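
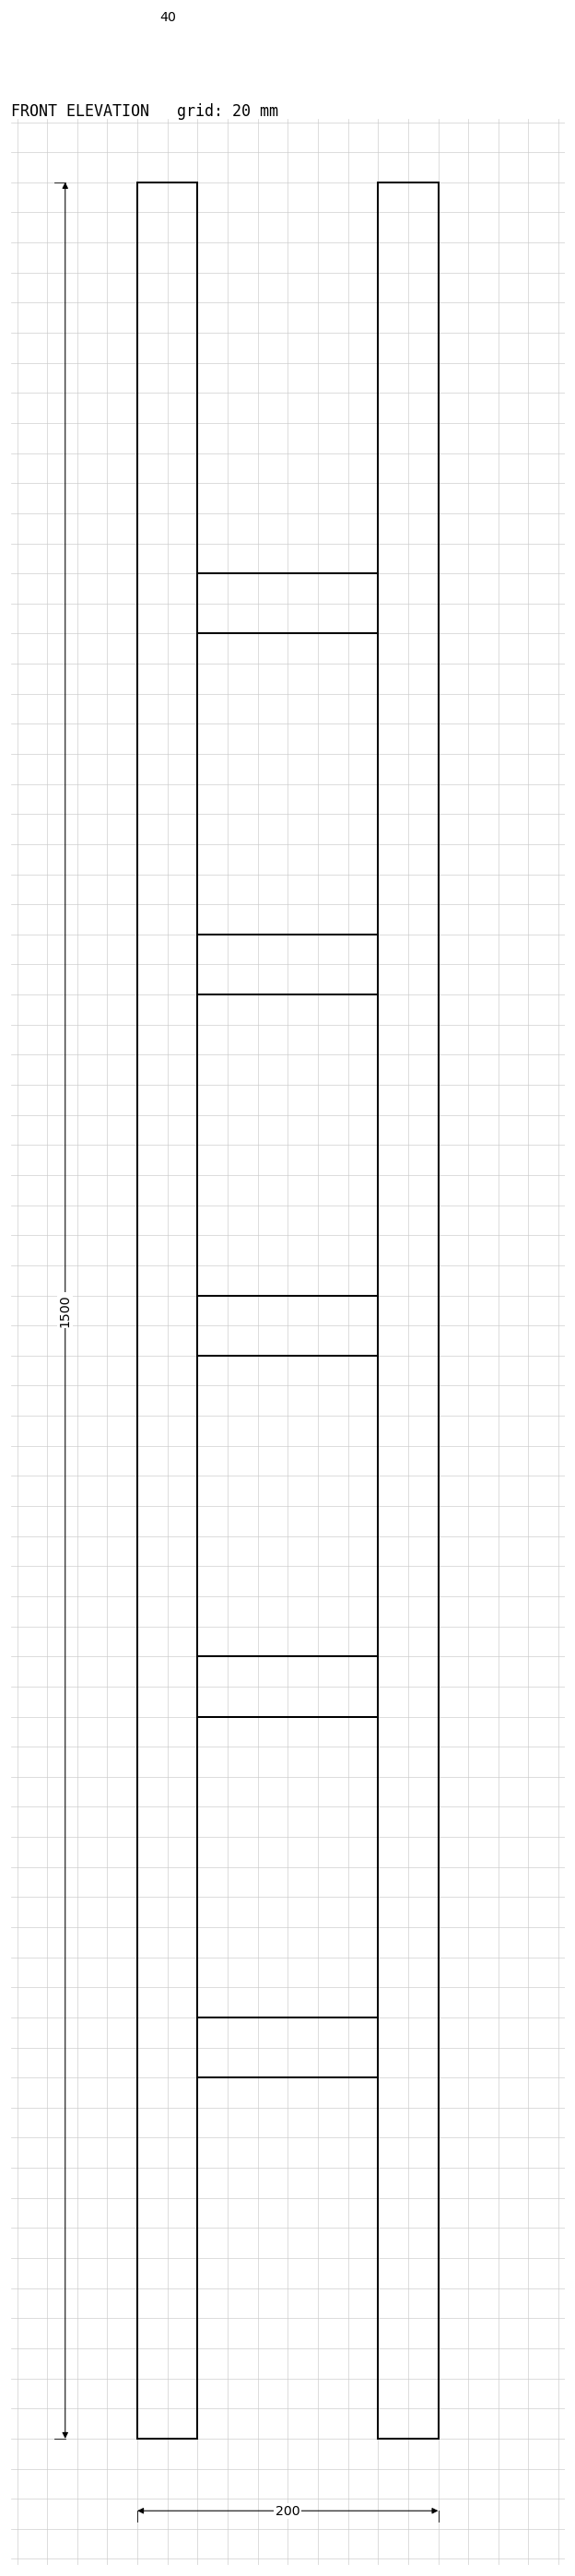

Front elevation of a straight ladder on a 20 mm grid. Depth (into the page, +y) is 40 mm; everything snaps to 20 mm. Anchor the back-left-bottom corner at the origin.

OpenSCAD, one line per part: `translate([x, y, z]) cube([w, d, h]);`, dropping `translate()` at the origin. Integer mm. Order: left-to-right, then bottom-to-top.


cube([40, 40, 1500]);
translate([40, 0, 240]) cube([120, 40, 40]);
translate([40, 0, 480]) cube([120, 40, 40]);
translate([40, 0, 720]) cube([120, 40, 40]);
translate([40, 0, 960]) cube([120, 40, 40]);
translate([40, 0, 1200]) cube([120, 40, 40]);
translate([160, 0, 0]) cube([40, 40, 1500]);


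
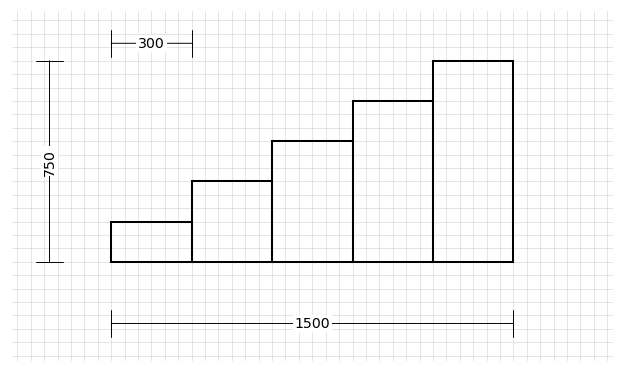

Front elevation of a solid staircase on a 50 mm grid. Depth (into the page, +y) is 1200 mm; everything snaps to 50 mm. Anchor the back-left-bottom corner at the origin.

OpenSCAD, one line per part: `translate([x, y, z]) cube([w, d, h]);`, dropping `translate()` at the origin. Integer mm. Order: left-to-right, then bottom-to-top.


cube([300, 1200, 150]);
translate([300, 0, 0]) cube([300, 1200, 300]);
translate([600, 0, 0]) cube([300, 1200, 450]);
translate([900, 0, 0]) cube([300, 1200, 600]);
translate([1200, 0, 0]) cube([300, 1200, 750]);


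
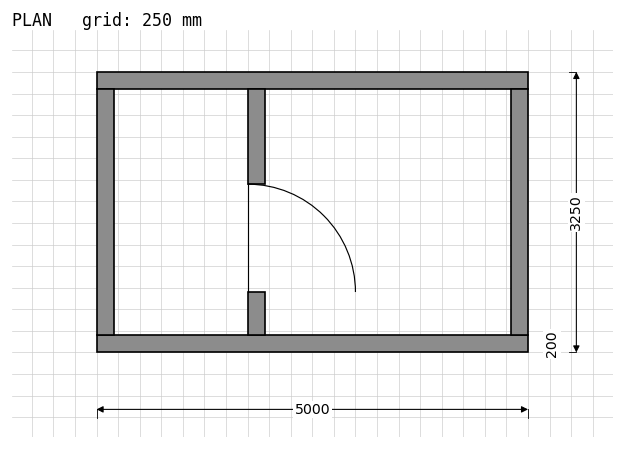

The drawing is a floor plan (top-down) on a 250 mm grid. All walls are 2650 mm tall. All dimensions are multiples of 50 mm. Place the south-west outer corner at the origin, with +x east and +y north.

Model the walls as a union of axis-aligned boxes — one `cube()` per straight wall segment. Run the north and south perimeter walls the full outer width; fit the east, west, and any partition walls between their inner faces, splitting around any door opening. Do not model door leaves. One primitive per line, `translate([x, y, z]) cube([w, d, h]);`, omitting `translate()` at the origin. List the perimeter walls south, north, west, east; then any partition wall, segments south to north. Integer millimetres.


cube([5000, 200, 2650]);
translate([0, 3050, 0]) cube([5000, 200, 2650]);
translate([0, 200, 0]) cube([200, 2850, 2650]);
translate([4800, 200, 0]) cube([200, 2850, 2650]);
translate([1750, 200, 0]) cube([200, 500, 2650]);
translate([1750, 1950, 0]) cube([200, 1100, 2650]);


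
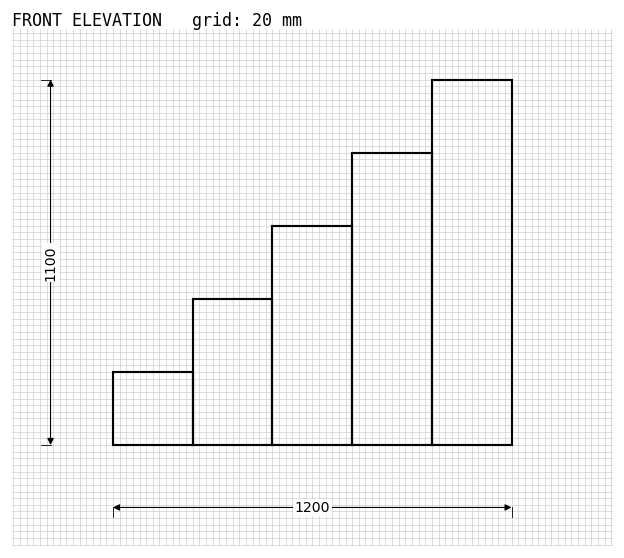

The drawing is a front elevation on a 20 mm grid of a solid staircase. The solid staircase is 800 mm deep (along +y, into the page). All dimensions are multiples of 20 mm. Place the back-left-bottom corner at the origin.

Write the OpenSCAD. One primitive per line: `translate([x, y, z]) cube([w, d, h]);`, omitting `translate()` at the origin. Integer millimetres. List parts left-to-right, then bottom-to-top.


cube([240, 800, 220]);
translate([240, 0, 0]) cube([240, 800, 440]);
translate([480, 0, 0]) cube([240, 800, 660]);
translate([720, 0, 0]) cube([240, 800, 880]);
translate([960, 0, 0]) cube([240, 800, 1100]);


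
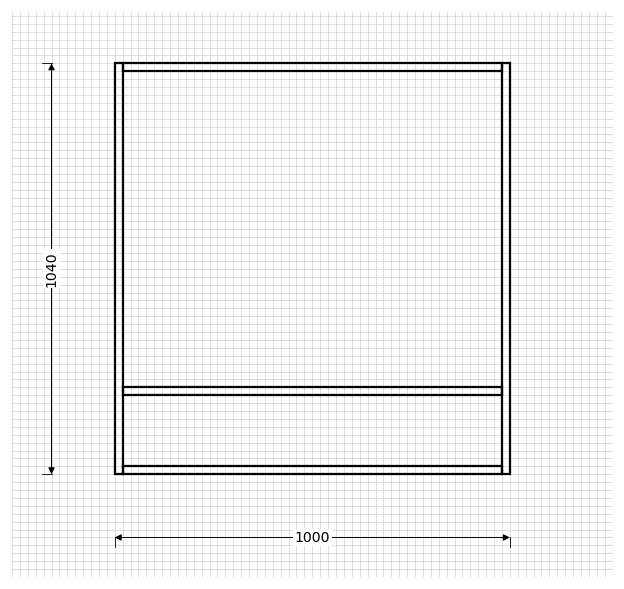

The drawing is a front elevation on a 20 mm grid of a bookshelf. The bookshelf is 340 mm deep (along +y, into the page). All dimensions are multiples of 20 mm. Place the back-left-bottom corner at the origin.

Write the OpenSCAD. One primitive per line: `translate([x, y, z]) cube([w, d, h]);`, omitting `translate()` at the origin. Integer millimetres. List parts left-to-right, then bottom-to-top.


cube([20, 340, 1040]);
translate([20, 0, 0]) cube([960, 340, 20]);
translate([20, 0, 200]) cube([960, 340, 20]);
translate([20, 0, 1020]) cube([960, 340, 20]);
translate([980, 0, 0]) cube([20, 340, 1040]);


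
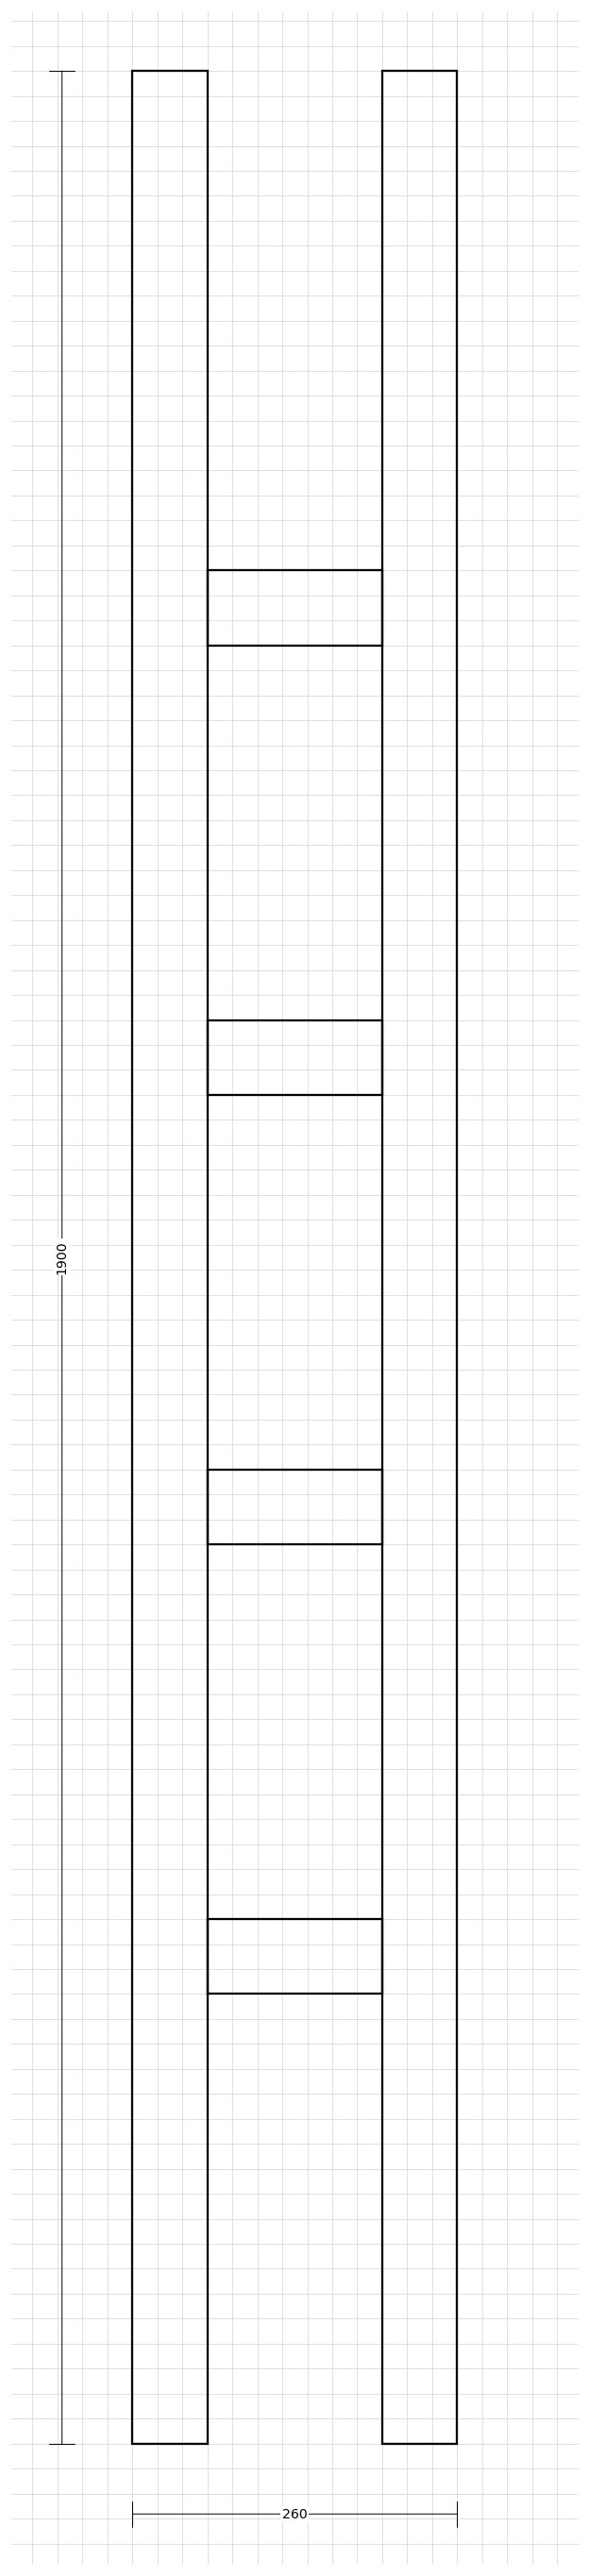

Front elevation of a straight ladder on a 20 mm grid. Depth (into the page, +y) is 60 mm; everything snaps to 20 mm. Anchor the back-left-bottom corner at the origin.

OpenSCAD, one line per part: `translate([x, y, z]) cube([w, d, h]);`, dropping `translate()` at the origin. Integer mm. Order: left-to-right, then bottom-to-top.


cube([60, 60, 1900]);
translate([60, 0, 360]) cube([140, 60, 60]);
translate([60, 0, 720]) cube([140, 60, 60]);
translate([60, 0, 1080]) cube([140, 60, 60]);
translate([60, 0, 1440]) cube([140, 60, 60]);
translate([200, 0, 0]) cube([60, 60, 1900]);


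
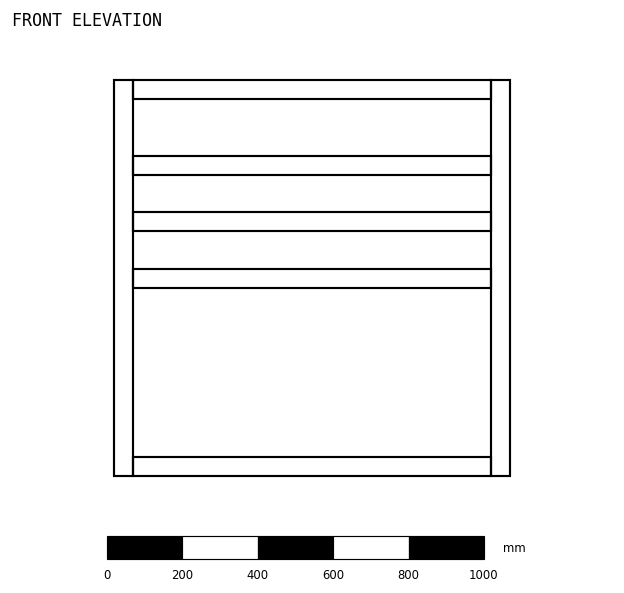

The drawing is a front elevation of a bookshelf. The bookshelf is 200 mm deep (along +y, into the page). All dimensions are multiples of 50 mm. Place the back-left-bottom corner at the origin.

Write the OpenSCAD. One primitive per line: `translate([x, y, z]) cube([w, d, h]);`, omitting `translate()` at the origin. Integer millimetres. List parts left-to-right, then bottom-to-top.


cube([50, 200, 1050]);
translate([50, 0, 0]) cube([950, 200, 50]);
translate([50, 0, 500]) cube([950, 200, 50]);
translate([50, 0, 650]) cube([950, 200, 50]);
translate([50, 0, 800]) cube([950, 200, 50]);
translate([50, 0, 1000]) cube([950, 200, 50]);
translate([1000, 0, 0]) cube([50, 200, 1050]);


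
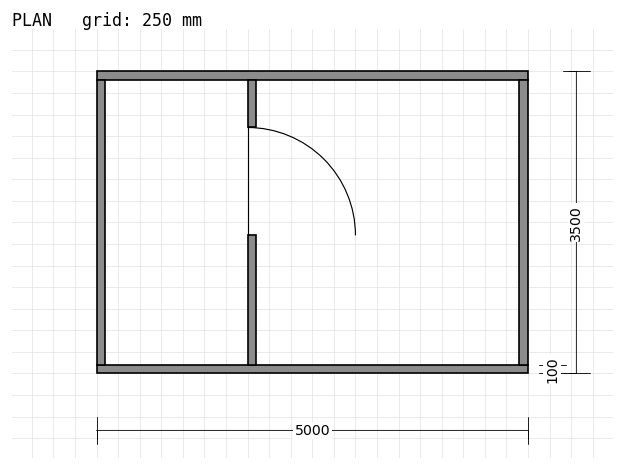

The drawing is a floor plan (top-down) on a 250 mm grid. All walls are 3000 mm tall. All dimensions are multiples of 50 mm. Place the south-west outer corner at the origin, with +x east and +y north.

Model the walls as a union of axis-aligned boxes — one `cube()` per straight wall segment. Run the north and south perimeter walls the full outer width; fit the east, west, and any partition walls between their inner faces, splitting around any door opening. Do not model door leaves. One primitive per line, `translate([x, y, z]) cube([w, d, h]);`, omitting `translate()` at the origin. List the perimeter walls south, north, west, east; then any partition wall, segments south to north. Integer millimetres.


cube([5000, 100, 3000]);
translate([0, 3400, 0]) cube([5000, 100, 3000]);
translate([0, 100, 0]) cube([100, 3300, 3000]);
translate([4900, 100, 0]) cube([100, 3300, 3000]);
translate([1750, 100, 0]) cube([100, 1500, 3000]);
translate([1750, 2850, 0]) cube([100, 550, 3000]);


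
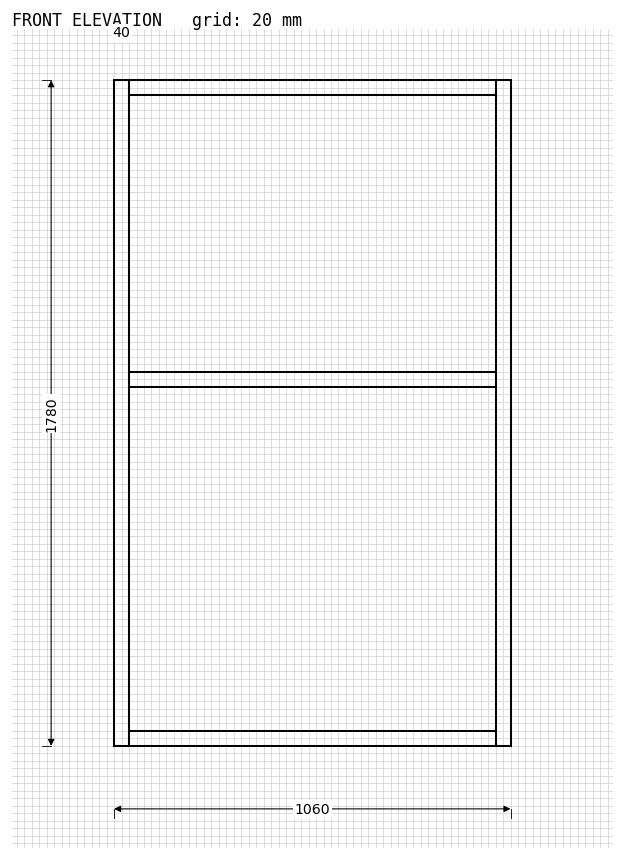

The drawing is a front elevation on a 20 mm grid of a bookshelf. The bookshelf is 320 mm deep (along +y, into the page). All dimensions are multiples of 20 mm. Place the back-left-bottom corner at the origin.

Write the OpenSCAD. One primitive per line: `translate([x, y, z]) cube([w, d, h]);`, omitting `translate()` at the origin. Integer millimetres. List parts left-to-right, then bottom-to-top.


cube([40, 320, 1780]);
translate([40, 0, 0]) cube([980, 320, 40]);
translate([40, 0, 960]) cube([980, 320, 40]);
translate([40, 0, 1740]) cube([980, 320, 40]);
translate([1020, 0, 0]) cube([40, 320, 1780]);


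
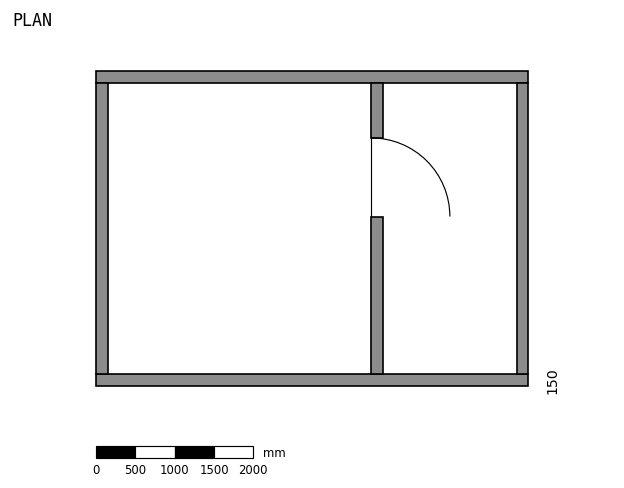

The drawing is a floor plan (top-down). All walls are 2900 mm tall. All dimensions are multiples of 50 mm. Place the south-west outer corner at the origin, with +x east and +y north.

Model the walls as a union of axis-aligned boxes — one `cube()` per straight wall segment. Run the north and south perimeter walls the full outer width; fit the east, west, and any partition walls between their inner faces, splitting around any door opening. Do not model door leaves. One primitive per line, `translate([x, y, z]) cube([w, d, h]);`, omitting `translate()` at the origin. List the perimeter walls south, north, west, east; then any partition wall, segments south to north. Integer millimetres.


cube([5500, 150, 2900]);
translate([0, 3850, 0]) cube([5500, 150, 2900]);
translate([0, 150, 0]) cube([150, 3700, 2900]);
translate([5350, 150, 0]) cube([150, 3700, 2900]);
translate([3500, 150, 0]) cube([150, 2000, 2900]);
translate([3500, 3150, 0]) cube([150, 700, 2900]);


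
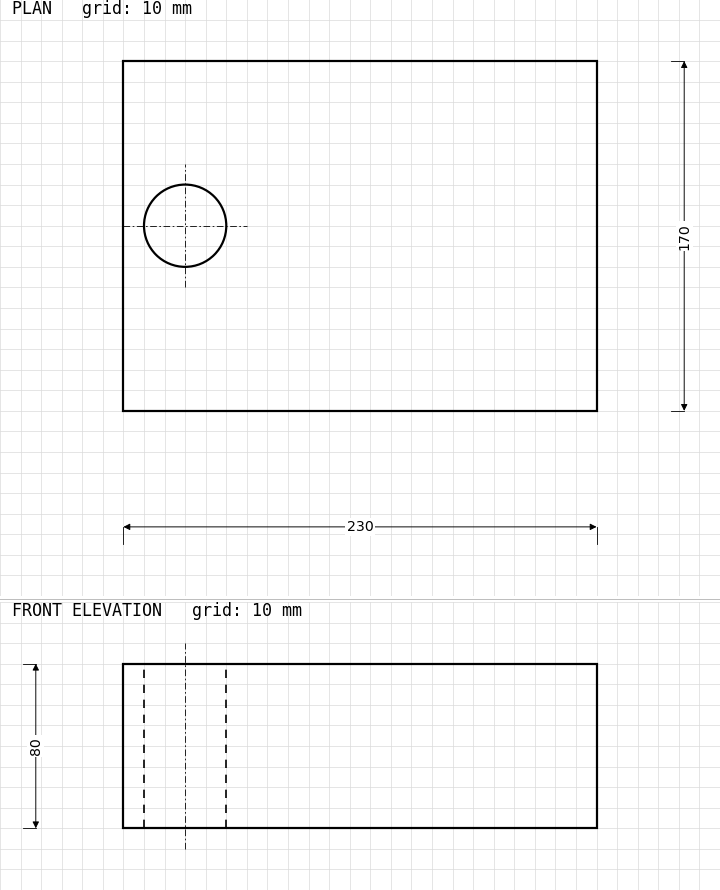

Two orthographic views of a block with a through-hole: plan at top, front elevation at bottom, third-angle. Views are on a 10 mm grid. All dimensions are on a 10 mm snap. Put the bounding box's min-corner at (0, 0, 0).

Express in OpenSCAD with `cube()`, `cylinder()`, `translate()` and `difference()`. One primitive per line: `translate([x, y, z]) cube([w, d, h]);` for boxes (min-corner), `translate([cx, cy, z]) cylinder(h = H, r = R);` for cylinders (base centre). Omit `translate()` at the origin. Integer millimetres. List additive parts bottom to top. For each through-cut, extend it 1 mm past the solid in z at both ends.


difference() {
  cube([230, 170, 80]);
  translate([30, 90, -1]) cylinder(h = 82, r = 20);
}


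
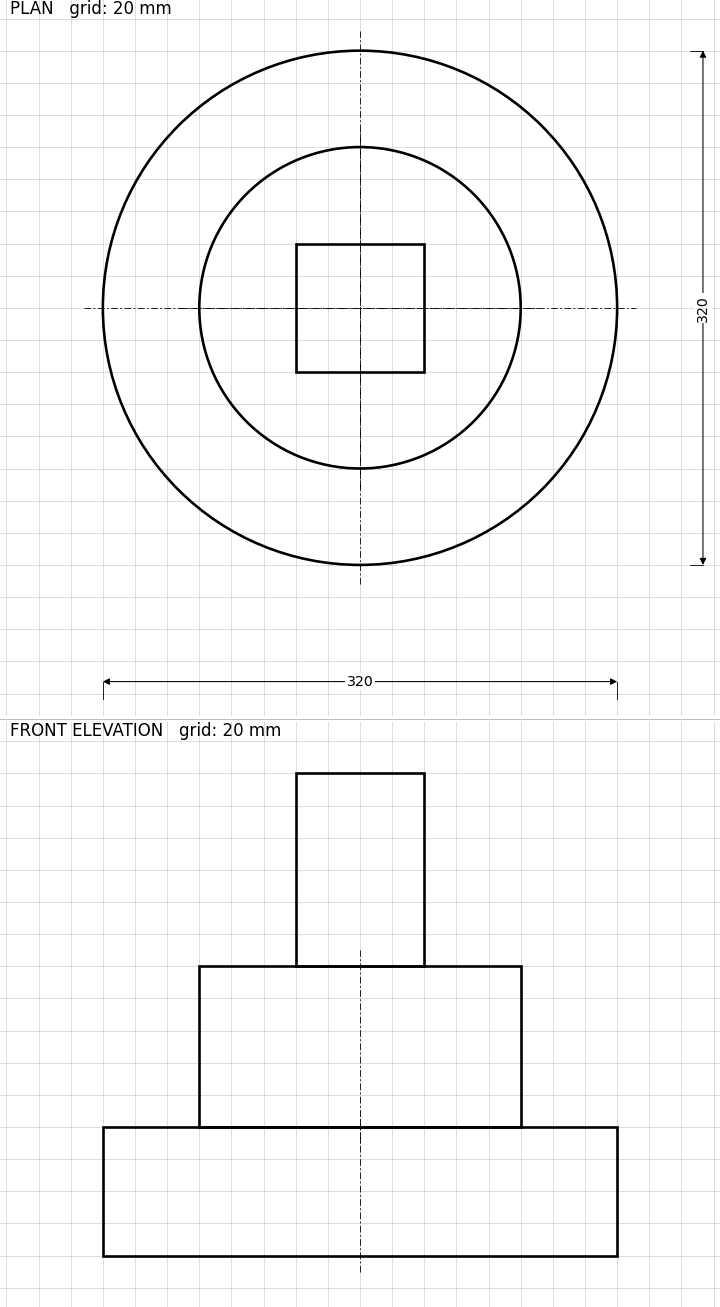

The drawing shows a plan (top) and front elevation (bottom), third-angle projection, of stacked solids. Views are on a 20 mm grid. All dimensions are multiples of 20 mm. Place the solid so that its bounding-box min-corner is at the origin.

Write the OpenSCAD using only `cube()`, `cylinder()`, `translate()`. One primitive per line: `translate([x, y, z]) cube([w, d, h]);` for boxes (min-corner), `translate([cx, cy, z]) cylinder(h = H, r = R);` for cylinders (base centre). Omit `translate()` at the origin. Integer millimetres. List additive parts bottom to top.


translate([160, 160, 0]) cylinder(h = 80, r = 160);
translate([160, 160, 80]) cylinder(h = 100, r = 100);
translate([120, 120, 180]) cube([80, 80, 120]);


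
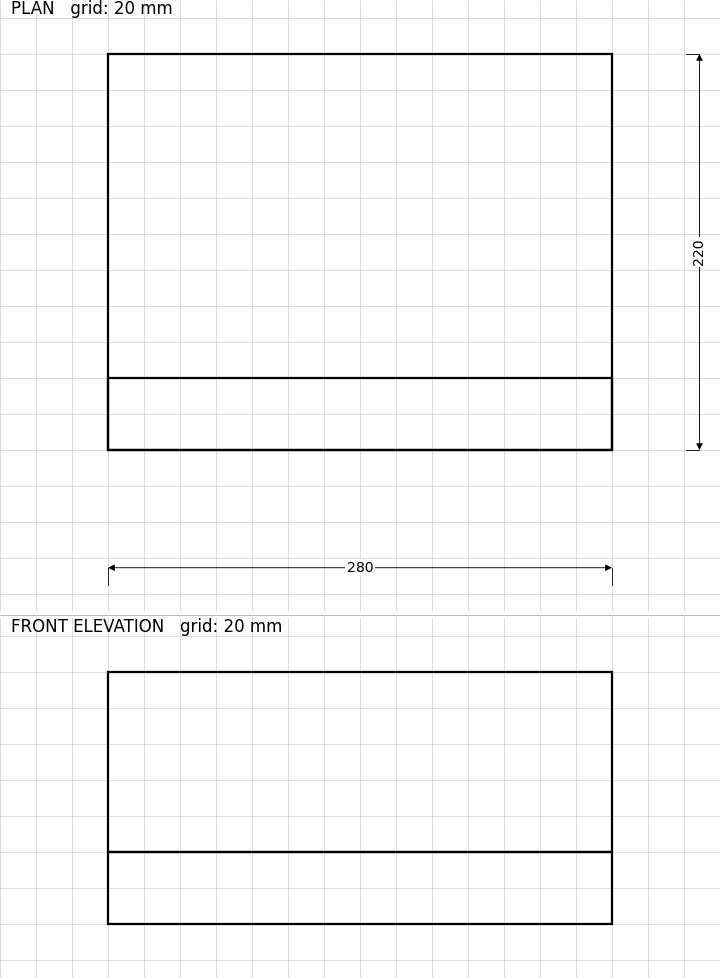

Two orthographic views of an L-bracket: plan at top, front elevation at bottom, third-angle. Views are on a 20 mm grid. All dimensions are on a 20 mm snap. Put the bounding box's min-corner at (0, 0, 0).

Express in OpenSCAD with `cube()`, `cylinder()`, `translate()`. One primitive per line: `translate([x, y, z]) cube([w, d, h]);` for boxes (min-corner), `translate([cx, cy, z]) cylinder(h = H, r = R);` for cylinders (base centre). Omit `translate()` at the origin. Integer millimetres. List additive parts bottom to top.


cube([280, 220, 40]);
translate([0, 0, 40]) cube([280, 40, 100]);


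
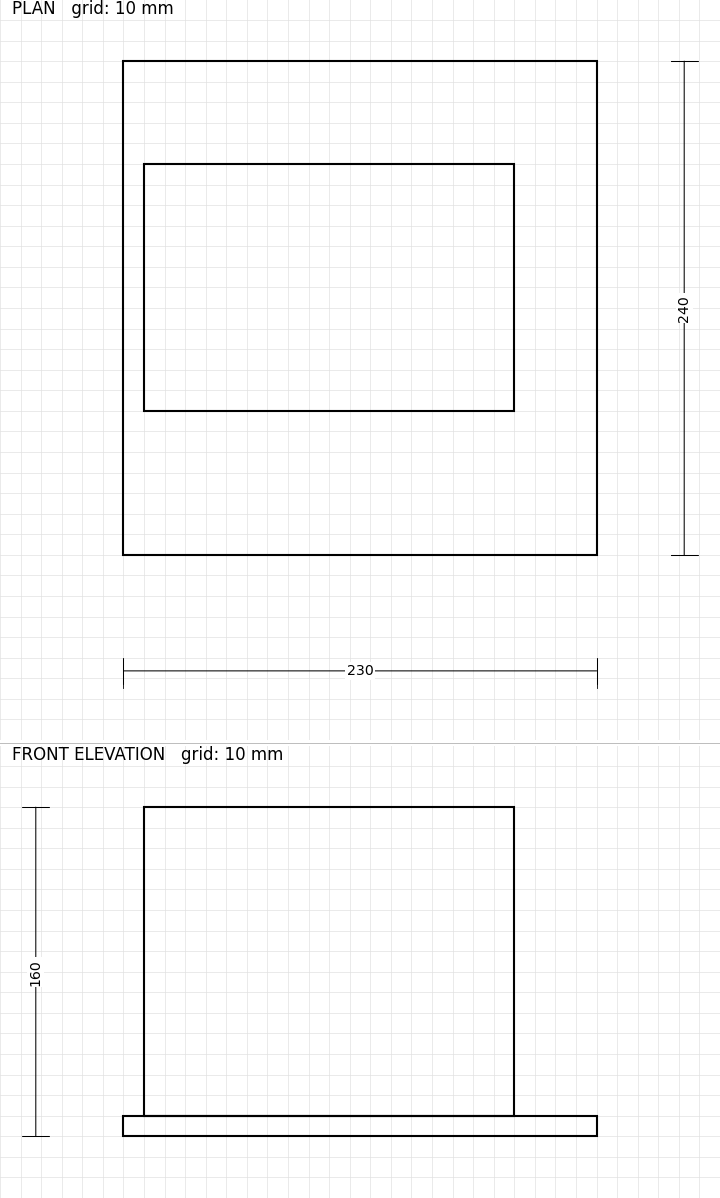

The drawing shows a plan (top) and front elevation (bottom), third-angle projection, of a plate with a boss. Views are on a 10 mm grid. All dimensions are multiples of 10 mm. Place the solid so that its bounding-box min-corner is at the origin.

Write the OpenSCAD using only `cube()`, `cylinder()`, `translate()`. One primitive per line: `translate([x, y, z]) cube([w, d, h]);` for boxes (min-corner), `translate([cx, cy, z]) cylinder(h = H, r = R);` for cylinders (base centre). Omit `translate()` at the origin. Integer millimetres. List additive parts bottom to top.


cube([230, 240, 10]);
translate([10, 70, 10]) cube([180, 120, 150]);


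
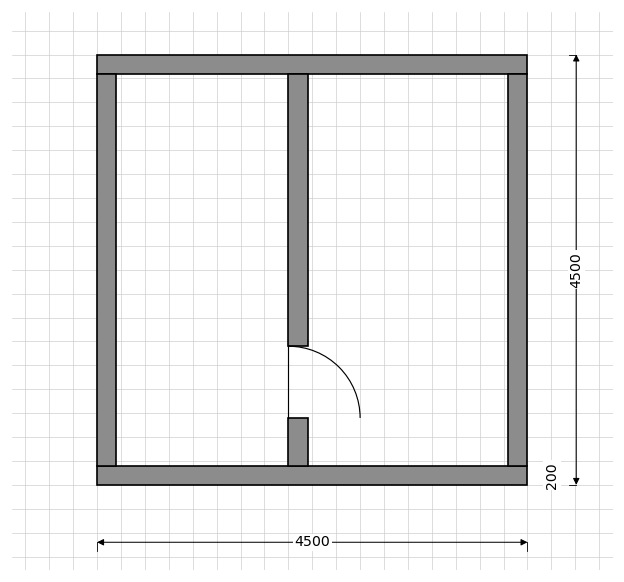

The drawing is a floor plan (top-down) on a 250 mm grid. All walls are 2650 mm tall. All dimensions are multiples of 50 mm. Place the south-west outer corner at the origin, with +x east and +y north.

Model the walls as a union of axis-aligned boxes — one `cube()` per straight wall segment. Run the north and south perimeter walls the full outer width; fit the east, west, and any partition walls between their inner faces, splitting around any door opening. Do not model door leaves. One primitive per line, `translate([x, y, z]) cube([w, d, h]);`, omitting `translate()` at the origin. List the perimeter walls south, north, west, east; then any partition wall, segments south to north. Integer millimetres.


cube([4500, 200, 2650]);
translate([0, 4300, 0]) cube([4500, 200, 2650]);
translate([0, 200, 0]) cube([200, 4100, 2650]);
translate([4300, 200, 0]) cube([200, 4100, 2650]);
translate([2000, 200, 0]) cube([200, 500, 2650]);
translate([2000, 1450, 0]) cube([200, 2850, 2650]);


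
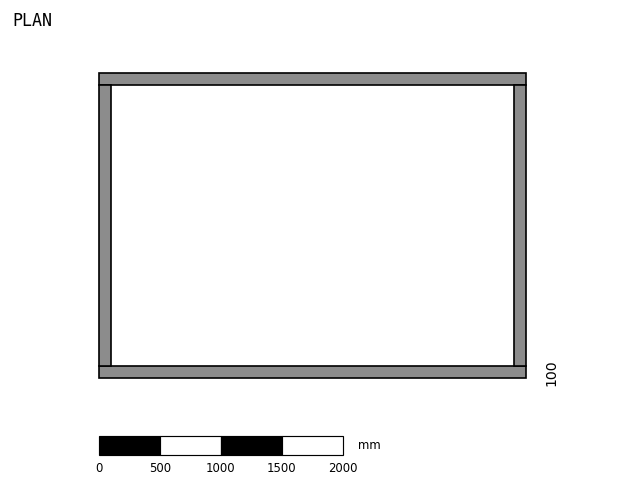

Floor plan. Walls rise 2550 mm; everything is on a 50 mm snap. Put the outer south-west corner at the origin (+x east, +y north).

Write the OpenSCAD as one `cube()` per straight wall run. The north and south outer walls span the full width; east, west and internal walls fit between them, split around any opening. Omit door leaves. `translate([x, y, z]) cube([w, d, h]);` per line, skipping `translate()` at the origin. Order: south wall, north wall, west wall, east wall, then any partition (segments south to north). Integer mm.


cube([3500, 100, 2550]);
translate([0, 2400, 0]) cube([3500, 100, 2550]);
translate([0, 100, 0]) cube([100, 2300, 2550]);
translate([3400, 100, 0]) cube([100, 2300, 2550]);


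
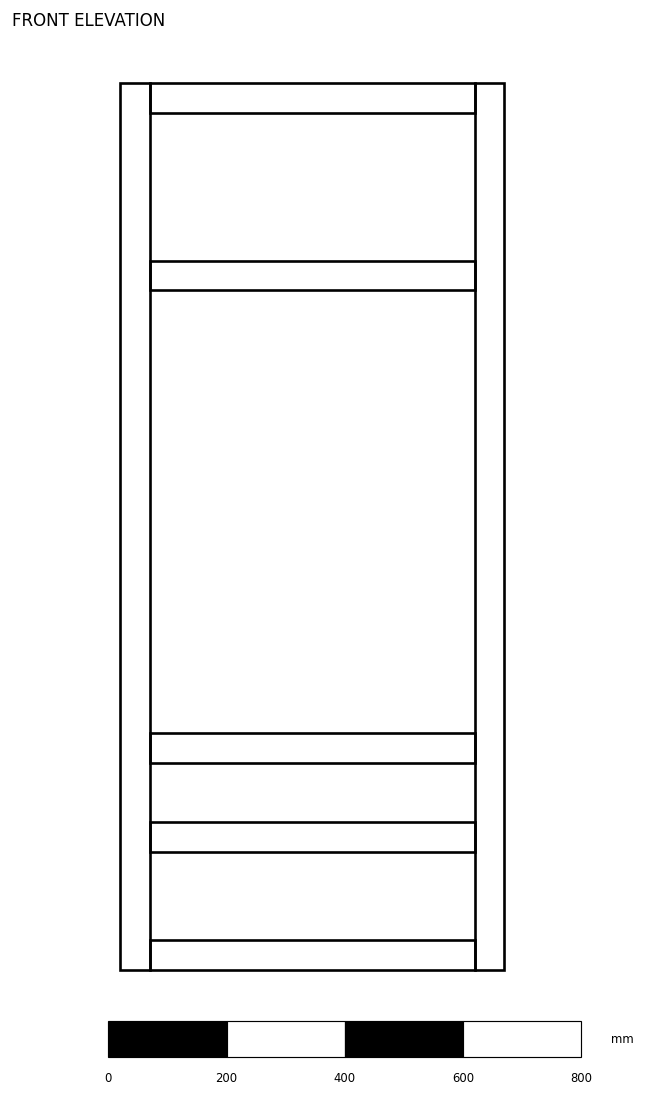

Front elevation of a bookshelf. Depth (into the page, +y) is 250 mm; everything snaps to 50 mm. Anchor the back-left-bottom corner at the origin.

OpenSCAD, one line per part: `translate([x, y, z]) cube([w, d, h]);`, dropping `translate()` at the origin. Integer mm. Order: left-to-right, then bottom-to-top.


cube([50, 250, 1500]);
translate([50, 0, 0]) cube([550, 250, 50]);
translate([50, 0, 200]) cube([550, 250, 50]);
translate([50, 0, 350]) cube([550, 250, 50]);
translate([50, 0, 1150]) cube([550, 250, 50]);
translate([50, 0, 1450]) cube([550, 250, 50]);
translate([600, 0, 0]) cube([50, 250, 1500]);


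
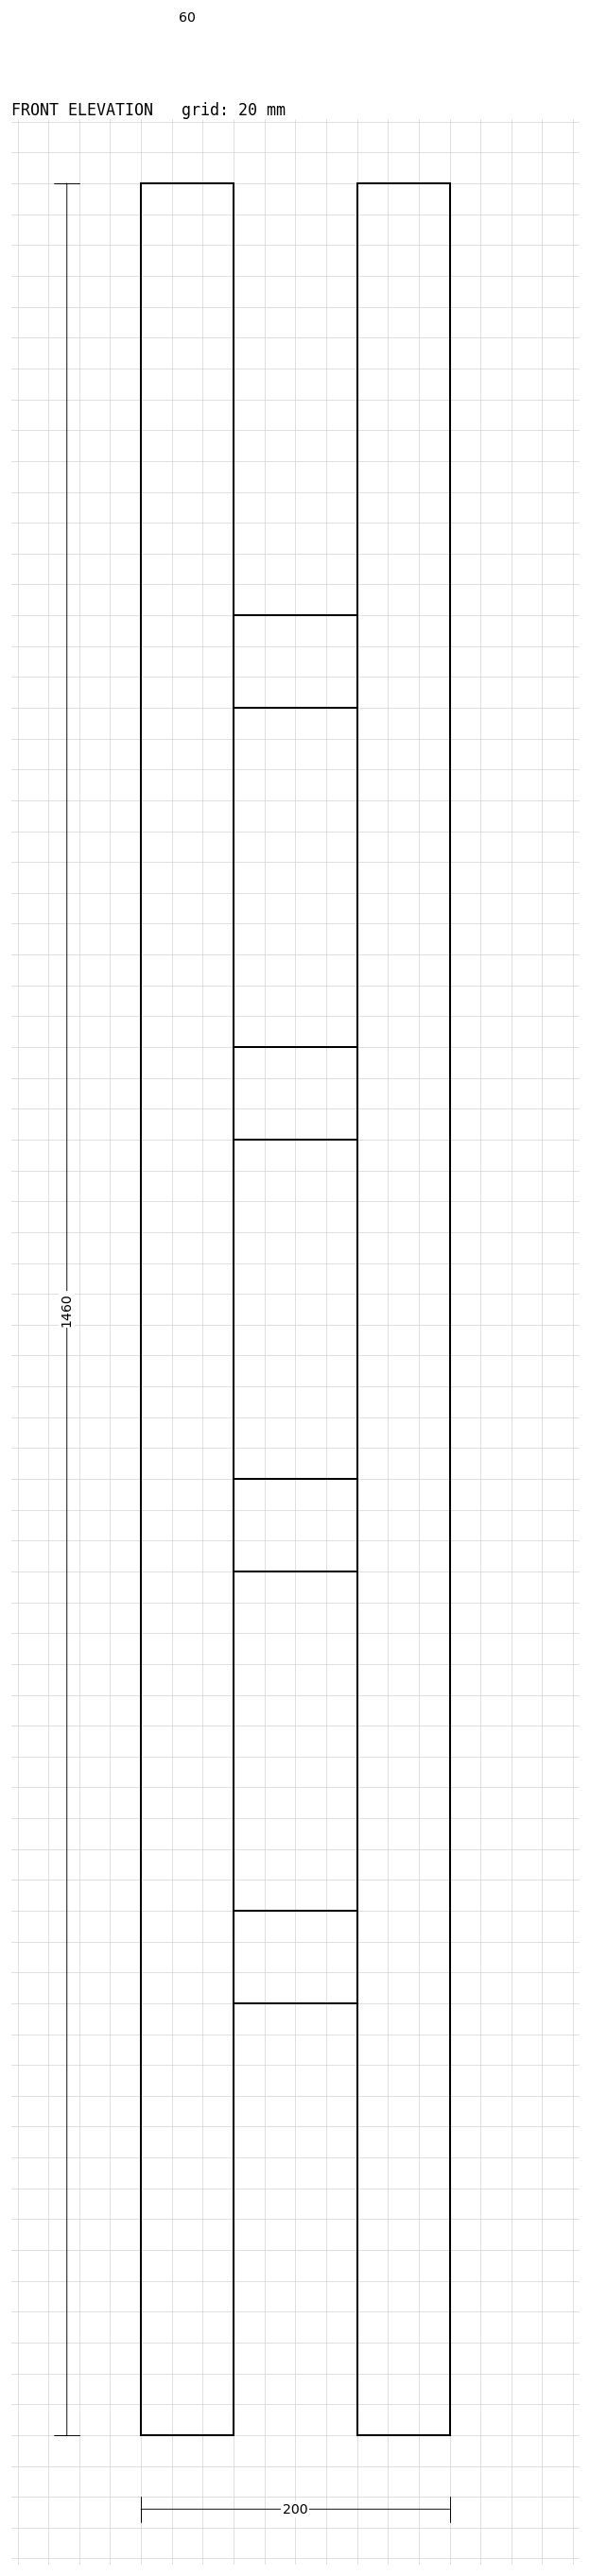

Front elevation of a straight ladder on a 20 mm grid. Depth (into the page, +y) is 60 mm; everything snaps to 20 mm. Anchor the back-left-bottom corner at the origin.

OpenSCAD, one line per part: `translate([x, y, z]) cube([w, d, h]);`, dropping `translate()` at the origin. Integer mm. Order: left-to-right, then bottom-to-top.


cube([60, 60, 1460]);
translate([60, 0, 280]) cube([80, 60, 60]);
translate([60, 0, 560]) cube([80, 60, 60]);
translate([60, 0, 840]) cube([80, 60, 60]);
translate([60, 0, 1120]) cube([80, 60, 60]);
translate([140, 0, 0]) cube([60, 60, 1460]);


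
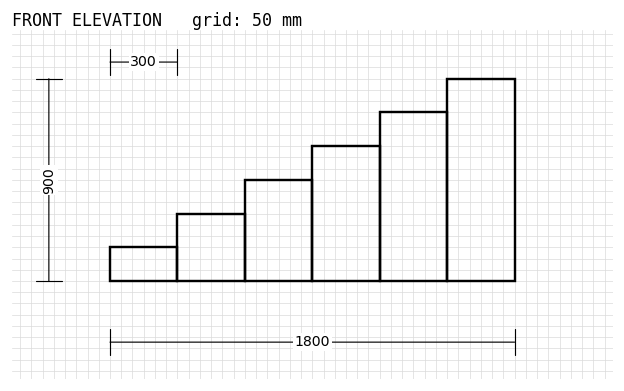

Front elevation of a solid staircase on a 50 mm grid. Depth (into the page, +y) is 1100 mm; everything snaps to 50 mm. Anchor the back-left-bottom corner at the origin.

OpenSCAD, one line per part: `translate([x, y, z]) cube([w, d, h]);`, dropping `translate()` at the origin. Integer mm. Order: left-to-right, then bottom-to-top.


cube([300, 1100, 150]);
translate([300, 0, 0]) cube([300, 1100, 300]);
translate([600, 0, 0]) cube([300, 1100, 450]);
translate([900, 0, 0]) cube([300, 1100, 600]);
translate([1200, 0, 0]) cube([300, 1100, 750]);
translate([1500, 0, 0]) cube([300, 1100, 900]);


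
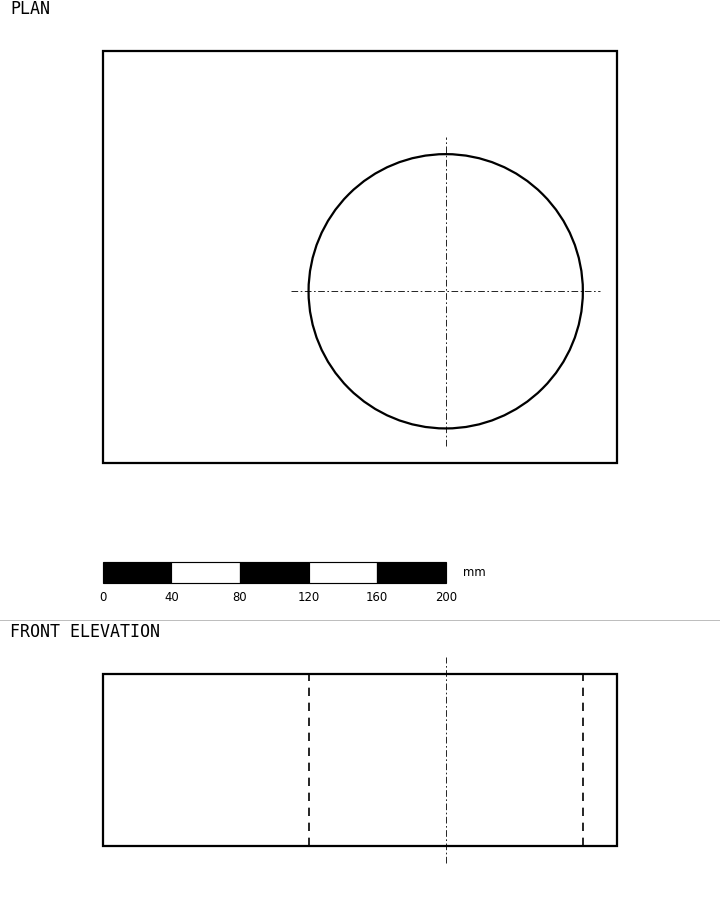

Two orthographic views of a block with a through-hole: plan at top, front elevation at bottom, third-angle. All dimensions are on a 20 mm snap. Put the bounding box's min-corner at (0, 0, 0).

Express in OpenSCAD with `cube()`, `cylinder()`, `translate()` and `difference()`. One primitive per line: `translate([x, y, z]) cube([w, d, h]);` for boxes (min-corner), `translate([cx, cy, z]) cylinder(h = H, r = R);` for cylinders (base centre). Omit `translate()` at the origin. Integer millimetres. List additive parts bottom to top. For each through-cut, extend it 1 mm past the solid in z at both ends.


difference() {
  cube([300, 240, 100]);
  translate([200, 100, -1]) cylinder(h = 102, r = 80);
}


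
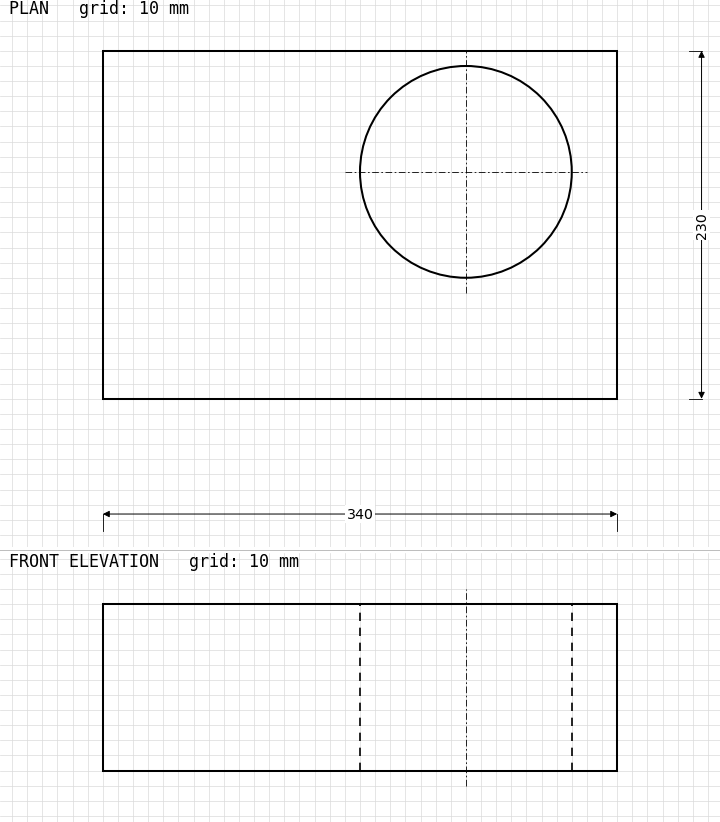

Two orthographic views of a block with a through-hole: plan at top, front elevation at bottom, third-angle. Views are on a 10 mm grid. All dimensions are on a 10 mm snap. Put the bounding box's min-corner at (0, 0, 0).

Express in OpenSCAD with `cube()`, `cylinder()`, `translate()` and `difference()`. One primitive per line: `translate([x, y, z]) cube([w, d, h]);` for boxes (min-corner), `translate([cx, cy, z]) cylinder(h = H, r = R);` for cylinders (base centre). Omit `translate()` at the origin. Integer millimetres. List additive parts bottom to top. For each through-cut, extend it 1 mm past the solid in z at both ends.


difference() {
  cube([340, 230, 110]);
  translate([240, 150, -1]) cylinder(h = 112, r = 70);
}


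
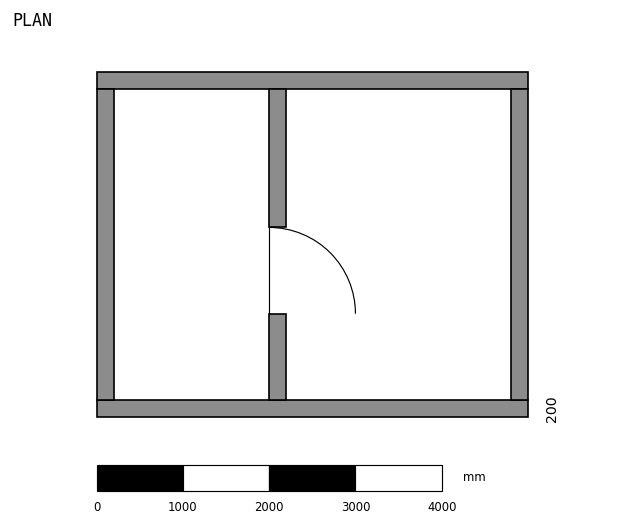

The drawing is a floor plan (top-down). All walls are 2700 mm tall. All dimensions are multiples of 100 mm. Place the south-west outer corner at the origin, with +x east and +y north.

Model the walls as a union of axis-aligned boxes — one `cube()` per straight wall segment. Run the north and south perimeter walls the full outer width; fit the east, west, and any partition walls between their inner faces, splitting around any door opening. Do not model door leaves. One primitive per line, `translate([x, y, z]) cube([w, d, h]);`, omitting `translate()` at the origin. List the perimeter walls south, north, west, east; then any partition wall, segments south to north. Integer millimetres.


cube([5000, 200, 2700]);
translate([0, 3800, 0]) cube([5000, 200, 2700]);
translate([0, 200, 0]) cube([200, 3600, 2700]);
translate([4800, 200, 0]) cube([200, 3600, 2700]);
translate([2000, 200, 0]) cube([200, 1000, 2700]);
translate([2000, 2200, 0]) cube([200, 1600, 2700]);


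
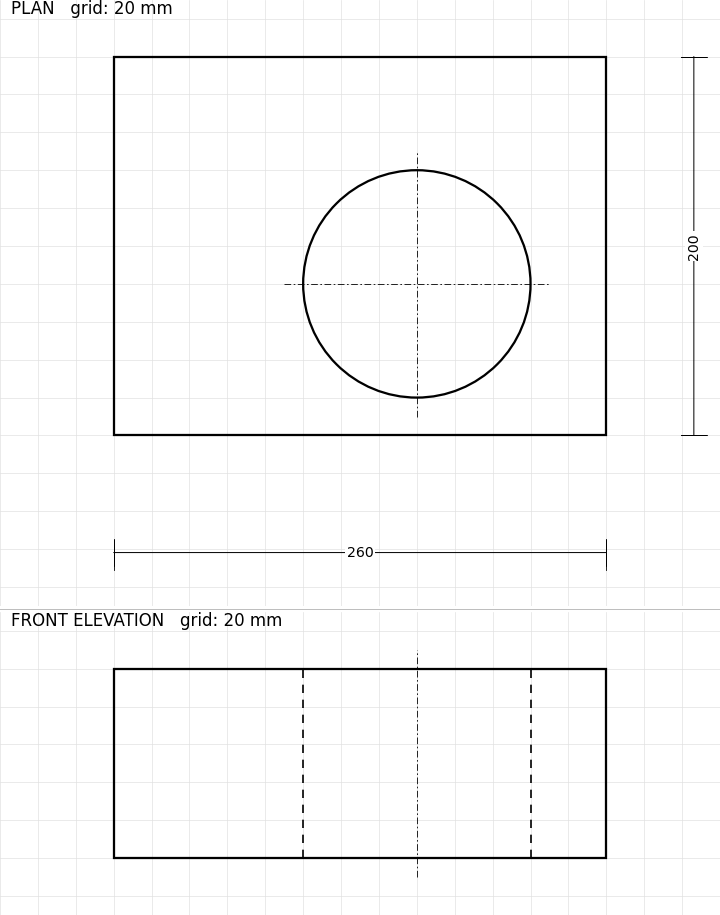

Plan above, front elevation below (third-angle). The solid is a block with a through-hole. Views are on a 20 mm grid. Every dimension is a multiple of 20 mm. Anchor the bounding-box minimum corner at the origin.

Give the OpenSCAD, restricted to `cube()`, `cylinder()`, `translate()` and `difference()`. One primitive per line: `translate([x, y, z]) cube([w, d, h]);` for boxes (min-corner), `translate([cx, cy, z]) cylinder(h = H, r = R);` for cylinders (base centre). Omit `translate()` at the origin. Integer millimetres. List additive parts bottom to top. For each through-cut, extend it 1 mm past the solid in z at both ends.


difference() {
  cube([260, 200, 100]);
  translate([160, 80, -1]) cylinder(h = 102, r = 60);
}


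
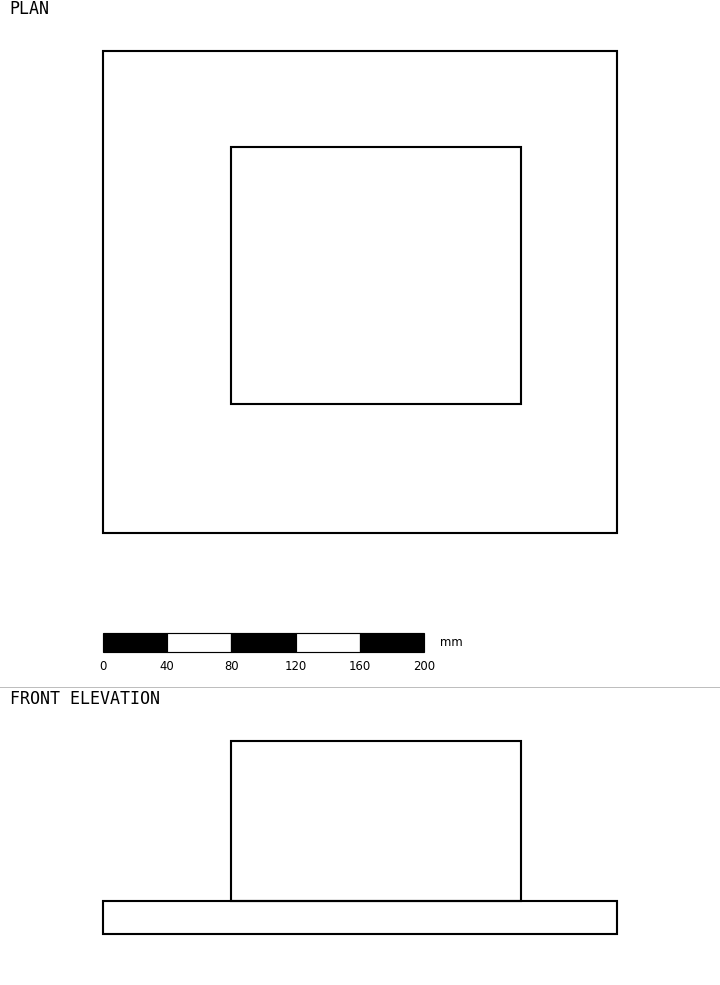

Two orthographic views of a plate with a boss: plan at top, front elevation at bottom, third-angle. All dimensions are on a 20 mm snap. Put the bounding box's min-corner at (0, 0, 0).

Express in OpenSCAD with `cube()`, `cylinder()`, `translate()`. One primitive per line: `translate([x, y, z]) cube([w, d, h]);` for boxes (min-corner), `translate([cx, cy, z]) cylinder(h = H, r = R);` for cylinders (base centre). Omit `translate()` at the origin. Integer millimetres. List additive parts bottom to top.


cube([320, 300, 20]);
translate([80, 80, 20]) cube([180, 160, 100]);


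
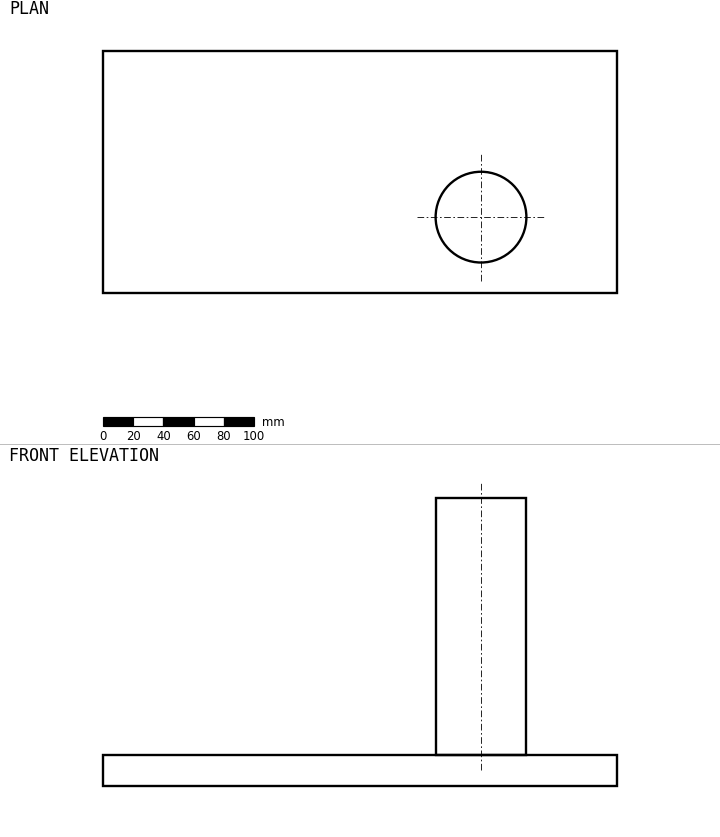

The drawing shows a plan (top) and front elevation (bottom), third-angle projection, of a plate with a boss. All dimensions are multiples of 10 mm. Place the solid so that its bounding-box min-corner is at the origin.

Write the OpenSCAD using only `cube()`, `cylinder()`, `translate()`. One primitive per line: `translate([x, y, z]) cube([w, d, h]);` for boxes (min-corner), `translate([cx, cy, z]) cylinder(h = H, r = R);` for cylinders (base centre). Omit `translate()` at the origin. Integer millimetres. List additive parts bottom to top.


cube([340, 160, 20]);
translate([250, 50, 20]) cylinder(h = 170, r = 30);


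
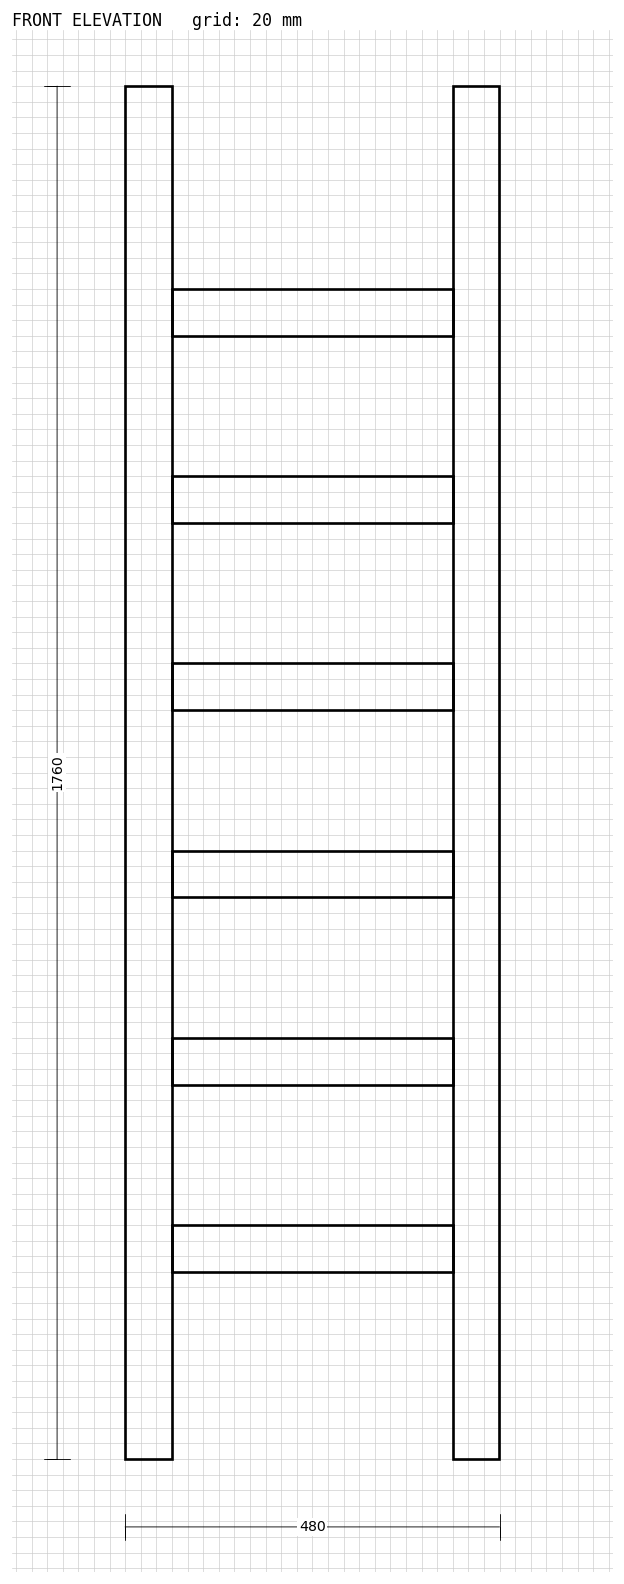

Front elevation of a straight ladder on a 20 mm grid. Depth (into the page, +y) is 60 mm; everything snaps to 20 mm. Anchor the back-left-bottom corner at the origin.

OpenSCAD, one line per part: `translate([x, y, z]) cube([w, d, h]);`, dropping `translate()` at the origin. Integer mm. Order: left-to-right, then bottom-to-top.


cube([60, 60, 1760]);
translate([60, 0, 240]) cube([360, 60, 60]);
translate([60, 0, 480]) cube([360, 60, 60]);
translate([60, 0, 720]) cube([360, 60, 60]);
translate([60, 0, 960]) cube([360, 60, 60]);
translate([60, 0, 1200]) cube([360, 60, 60]);
translate([60, 0, 1440]) cube([360, 60, 60]);
translate([420, 0, 0]) cube([60, 60, 1760]);


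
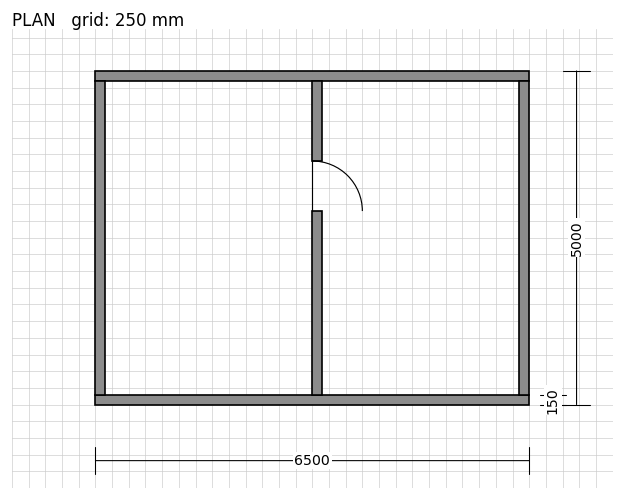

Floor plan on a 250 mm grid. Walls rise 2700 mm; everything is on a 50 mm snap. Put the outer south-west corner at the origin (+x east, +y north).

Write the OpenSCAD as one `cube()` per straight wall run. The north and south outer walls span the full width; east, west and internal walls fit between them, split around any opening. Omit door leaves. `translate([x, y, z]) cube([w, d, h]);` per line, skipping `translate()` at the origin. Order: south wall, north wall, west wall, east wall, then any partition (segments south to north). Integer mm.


cube([6500, 150, 2700]);
translate([0, 4850, 0]) cube([6500, 150, 2700]);
translate([0, 150, 0]) cube([150, 4700, 2700]);
translate([6350, 150, 0]) cube([150, 4700, 2700]);
translate([3250, 150, 0]) cube([150, 2750, 2700]);
translate([3250, 3650, 0]) cube([150, 1200, 2700]);


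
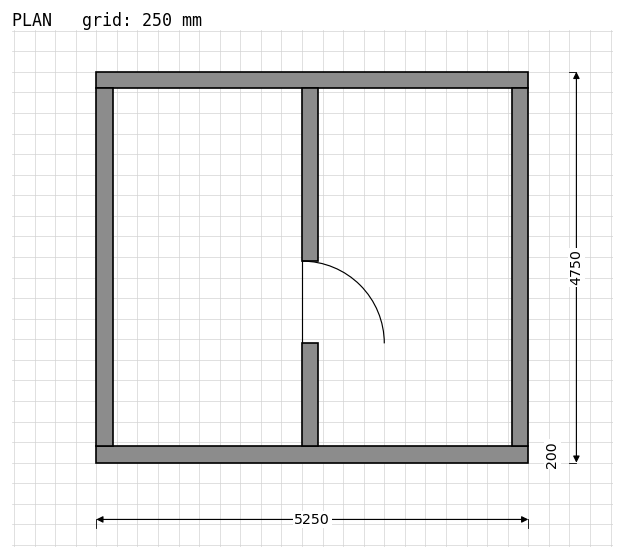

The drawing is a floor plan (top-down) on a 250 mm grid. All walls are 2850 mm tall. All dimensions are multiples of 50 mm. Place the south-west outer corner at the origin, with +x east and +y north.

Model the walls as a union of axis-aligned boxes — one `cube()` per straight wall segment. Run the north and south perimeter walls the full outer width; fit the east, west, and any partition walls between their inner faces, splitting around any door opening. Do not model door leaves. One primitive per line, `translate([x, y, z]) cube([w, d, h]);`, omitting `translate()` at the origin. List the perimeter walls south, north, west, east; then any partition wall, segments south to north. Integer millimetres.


cube([5250, 200, 2850]);
translate([0, 4550, 0]) cube([5250, 200, 2850]);
translate([0, 200, 0]) cube([200, 4350, 2850]);
translate([5050, 200, 0]) cube([200, 4350, 2850]);
translate([2500, 200, 0]) cube([200, 1250, 2850]);
translate([2500, 2450, 0]) cube([200, 2100, 2850]);


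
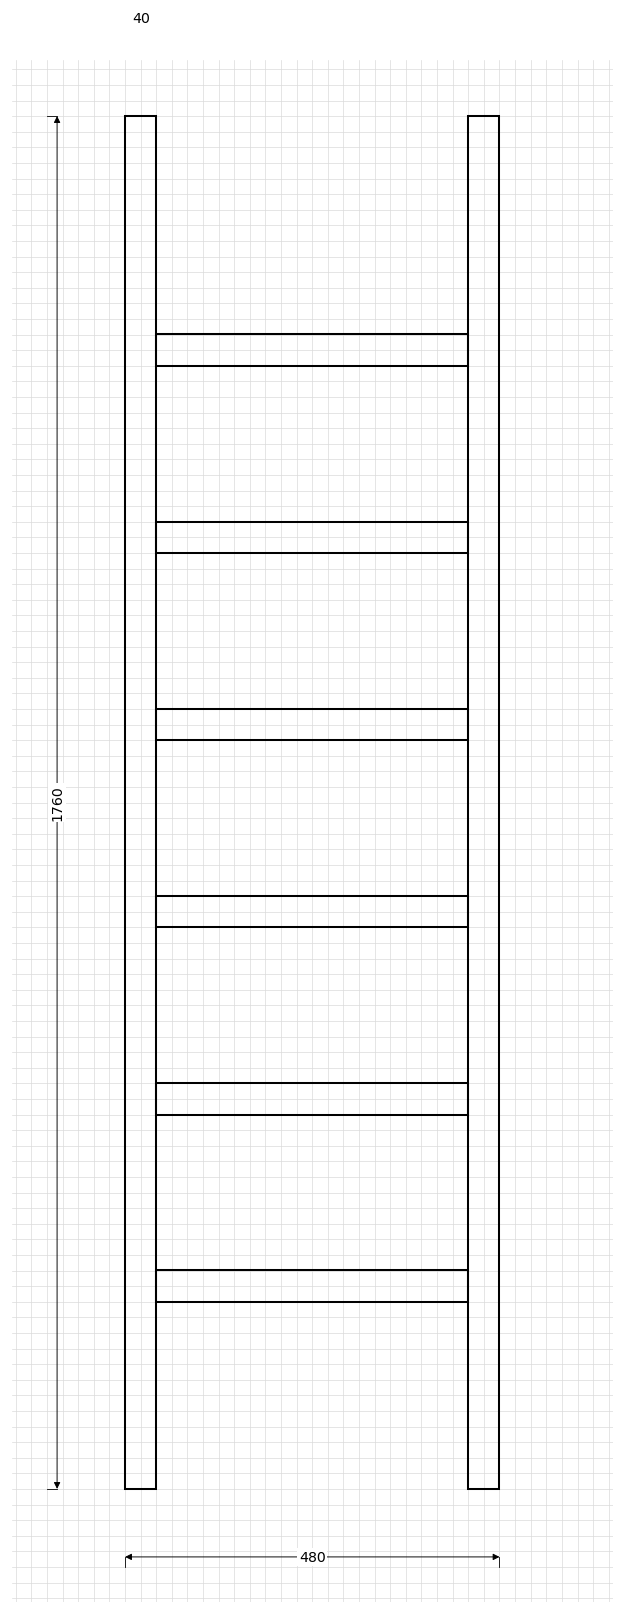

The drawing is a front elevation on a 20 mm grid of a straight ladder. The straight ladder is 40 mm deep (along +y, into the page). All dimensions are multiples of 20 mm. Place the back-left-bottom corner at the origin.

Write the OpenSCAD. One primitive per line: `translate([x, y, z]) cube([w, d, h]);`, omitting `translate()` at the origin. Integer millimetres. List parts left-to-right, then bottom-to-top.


cube([40, 40, 1760]);
translate([40, 0, 240]) cube([400, 40, 40]);
translate([40, 0, 480]) cube([400, 40, 40]);
translate([40, 0, 720]) cube([400, 40, 40]);
translate([40, 0, 960]) cube([400, 40, 40]);
translate([40, 0, 1200]) cube([400, 40, 40]);
translate([40, 0, 1440]) cube([400, 40, 40]);
translate([440, 0, 0]) cube([40, 40, 1760]);


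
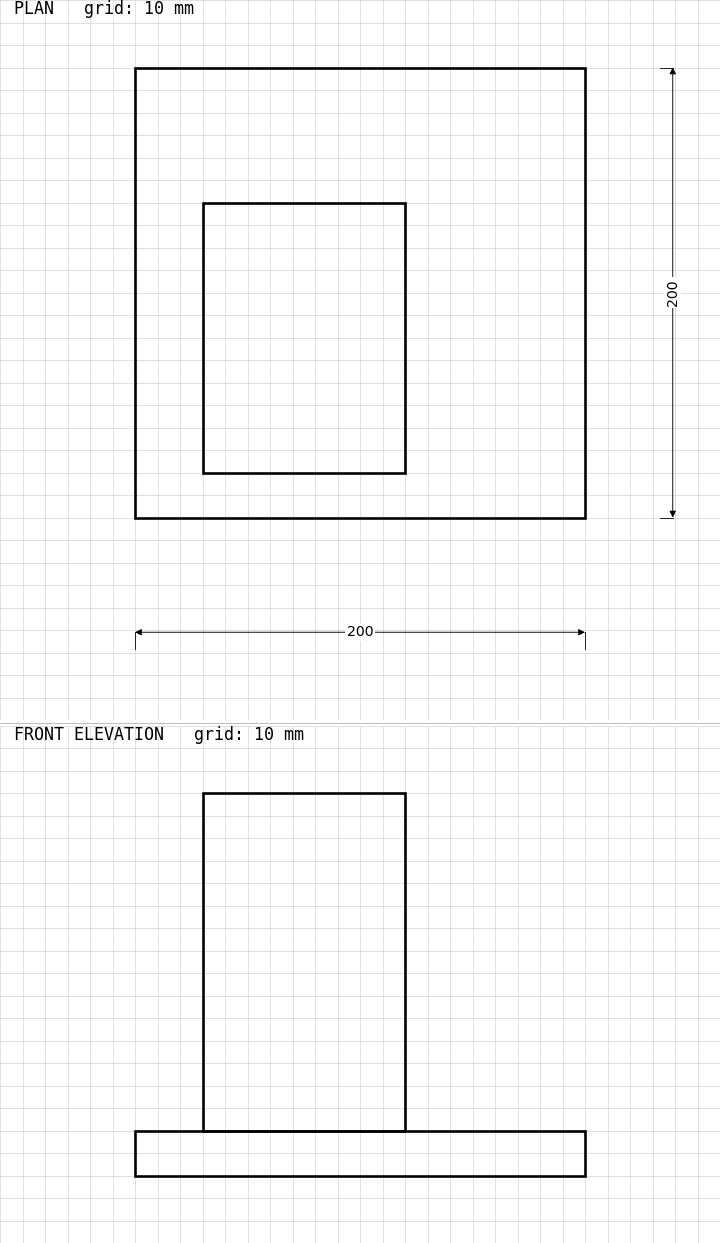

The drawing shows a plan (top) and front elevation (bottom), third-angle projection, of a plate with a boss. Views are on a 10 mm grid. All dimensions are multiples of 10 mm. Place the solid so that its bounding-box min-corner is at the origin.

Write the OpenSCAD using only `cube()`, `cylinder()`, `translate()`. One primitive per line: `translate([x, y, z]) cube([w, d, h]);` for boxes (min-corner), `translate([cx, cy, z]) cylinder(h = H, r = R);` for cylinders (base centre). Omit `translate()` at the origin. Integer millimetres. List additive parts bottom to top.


cube([200, 200, 20]);
translate([30, 20, 20]) cube([90, 120, 150]);


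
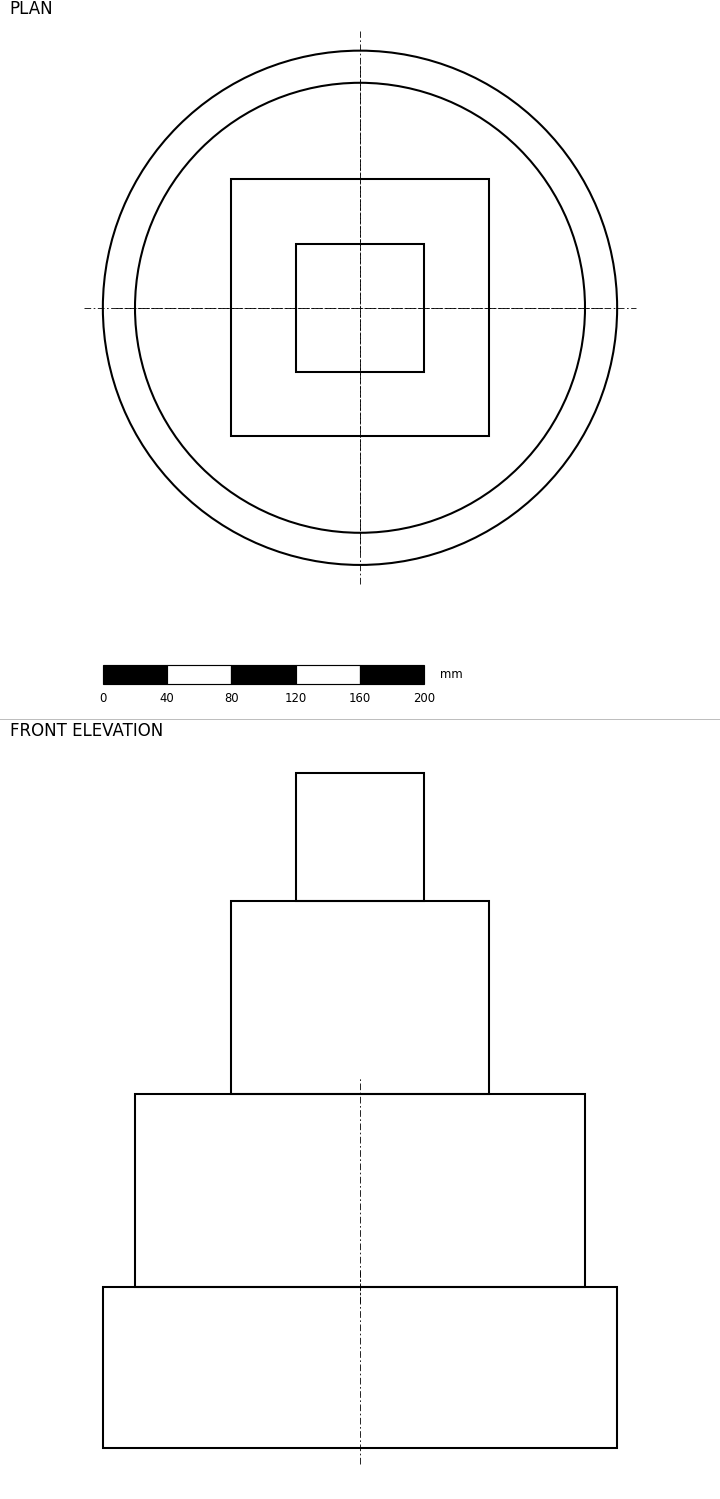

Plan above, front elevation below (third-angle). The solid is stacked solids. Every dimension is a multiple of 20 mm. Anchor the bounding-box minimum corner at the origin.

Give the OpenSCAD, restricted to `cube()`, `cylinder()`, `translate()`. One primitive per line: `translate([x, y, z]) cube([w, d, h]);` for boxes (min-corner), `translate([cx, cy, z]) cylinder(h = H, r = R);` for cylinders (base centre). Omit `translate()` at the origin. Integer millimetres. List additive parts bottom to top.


translate([160, 160, 0]) cylinder(h = 100, r = 160);
translate([160, 160, 100]) cylinder(h = 120, r = 140);
translate([80, 80, 220]) cube([160, 160, 120]);
translate([120, 120, 340]) cube([80, 80, 80]);


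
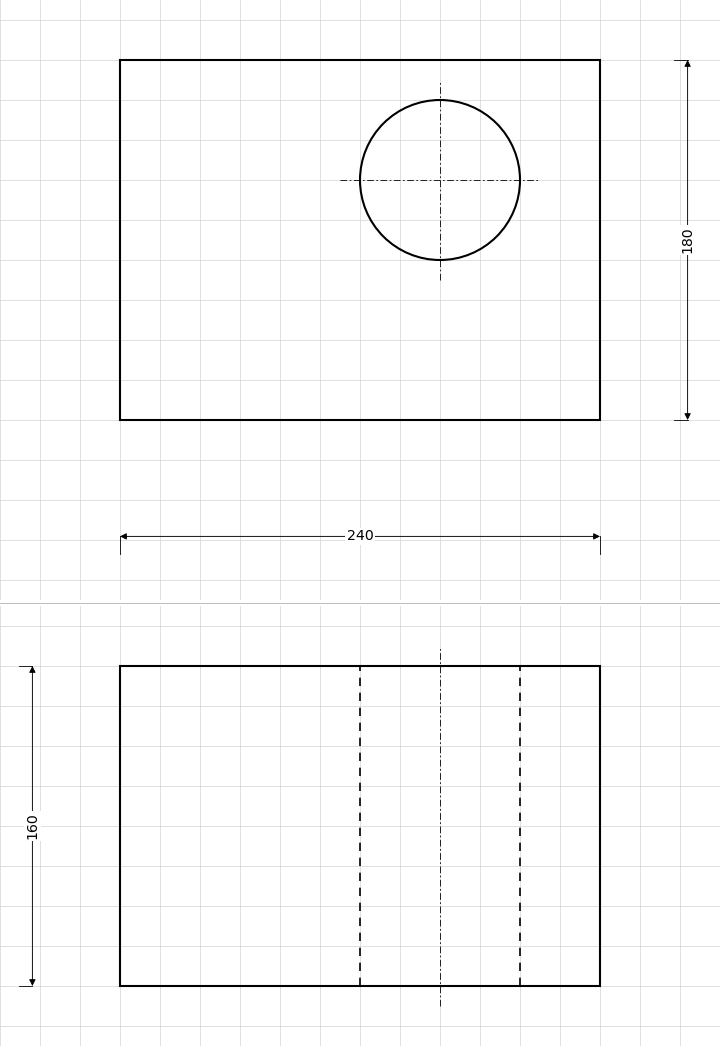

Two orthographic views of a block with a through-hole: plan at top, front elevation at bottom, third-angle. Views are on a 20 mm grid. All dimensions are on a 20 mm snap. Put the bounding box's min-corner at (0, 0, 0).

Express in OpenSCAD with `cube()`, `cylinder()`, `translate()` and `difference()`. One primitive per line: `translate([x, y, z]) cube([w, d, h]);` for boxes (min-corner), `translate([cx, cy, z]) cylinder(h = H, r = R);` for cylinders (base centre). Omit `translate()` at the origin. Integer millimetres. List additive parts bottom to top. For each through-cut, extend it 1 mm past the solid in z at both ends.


difference() {
  cube([240, 180, 160]);
  translate([160, 120, -1]) cylinder(h = 162, r = 40);
}


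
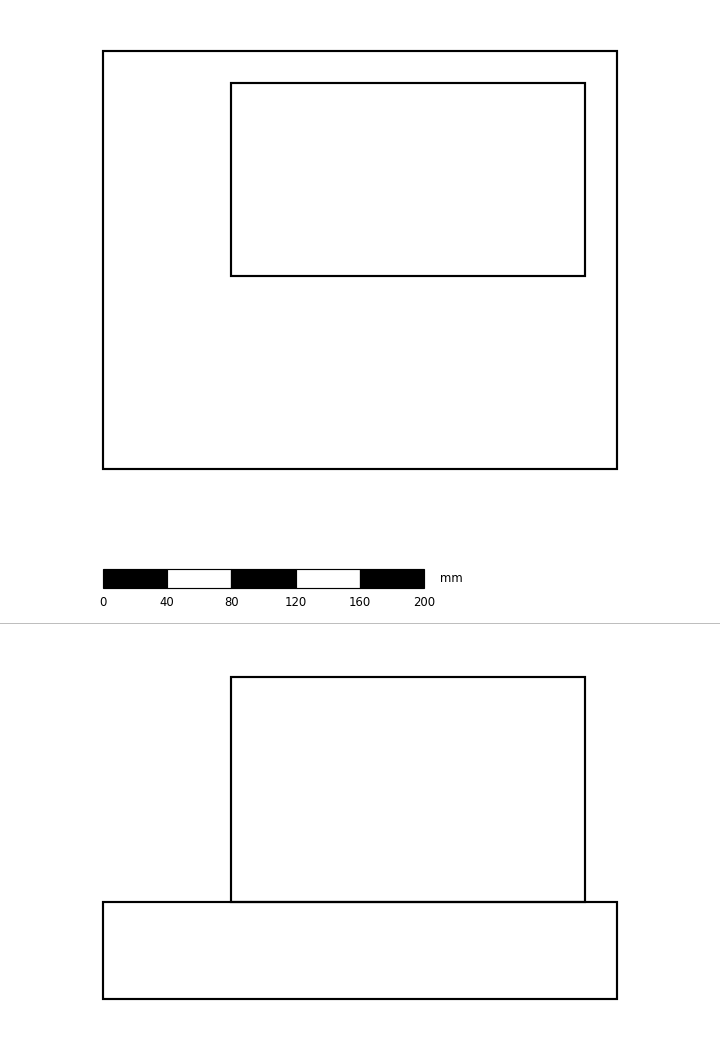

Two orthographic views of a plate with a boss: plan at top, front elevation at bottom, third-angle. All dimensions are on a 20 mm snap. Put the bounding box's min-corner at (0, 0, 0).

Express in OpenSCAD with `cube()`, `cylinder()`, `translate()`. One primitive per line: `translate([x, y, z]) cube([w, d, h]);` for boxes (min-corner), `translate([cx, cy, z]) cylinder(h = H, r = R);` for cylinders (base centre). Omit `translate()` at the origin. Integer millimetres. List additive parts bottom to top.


cube([320, 260, 60]);
translate([80, 120, 60]) cube([220, 120, 140]);


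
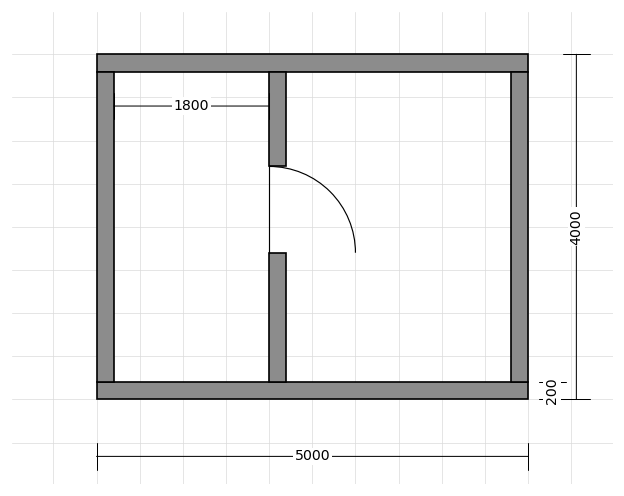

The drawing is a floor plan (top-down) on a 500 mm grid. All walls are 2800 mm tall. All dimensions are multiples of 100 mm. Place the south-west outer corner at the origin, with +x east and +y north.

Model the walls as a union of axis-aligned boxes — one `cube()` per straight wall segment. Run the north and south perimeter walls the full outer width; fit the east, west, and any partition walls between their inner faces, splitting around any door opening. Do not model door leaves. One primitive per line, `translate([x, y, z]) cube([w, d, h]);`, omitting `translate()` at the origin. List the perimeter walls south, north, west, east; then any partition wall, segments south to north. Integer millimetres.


cube([5000, 200, 2800]);
translate([0, 3800, 0]) cube([5000, 200, 2800]);
translate([0, 200, 0]) cube([200, 3600, 2800]);
translate([4800, 200, 0]) cube([200, 3600, 2800]);
translate([2000, 200, 0]) cube([200, 1500, 2800]);
translate([2000, 2700, 0]) cube([200, 1100, 2800]);
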